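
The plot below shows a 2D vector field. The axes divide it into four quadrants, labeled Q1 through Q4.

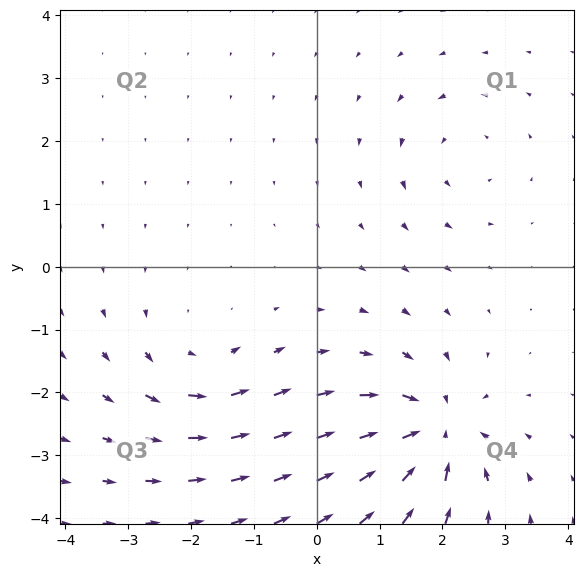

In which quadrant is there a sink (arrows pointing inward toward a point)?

The sink sits at approximately (1.9, -2.6), which lies in quadrant Q4. The divergence there is about -7, negative as expected for a sink.

Q4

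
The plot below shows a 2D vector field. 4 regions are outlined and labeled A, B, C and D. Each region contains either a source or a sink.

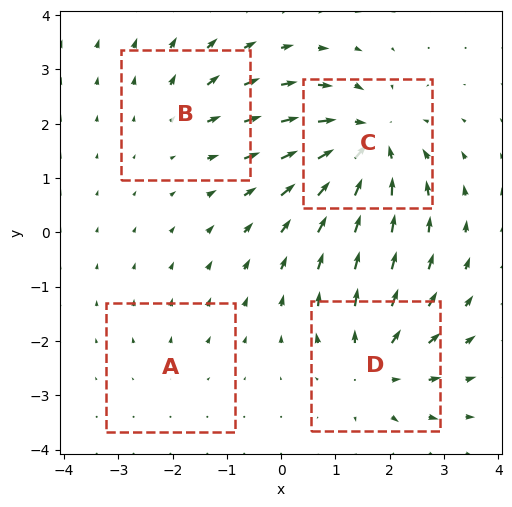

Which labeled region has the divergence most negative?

C

Divergence at each region's feature centre — A: about +2, B: about +3, C: about -7, D: about +5. Region C is most negative.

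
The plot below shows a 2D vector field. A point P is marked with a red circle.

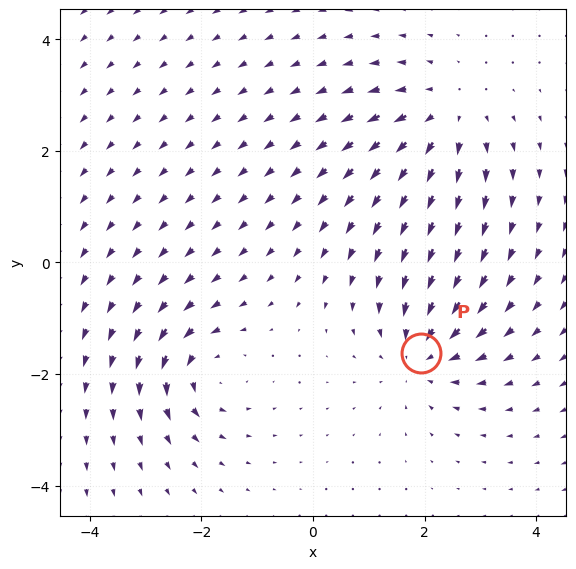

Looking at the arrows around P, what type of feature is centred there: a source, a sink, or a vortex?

sink

At P (1.9, -1.6) the arrows converge inward. Divergence about -3, curl ≈0 — negative divergence with near-zero curl is a sink.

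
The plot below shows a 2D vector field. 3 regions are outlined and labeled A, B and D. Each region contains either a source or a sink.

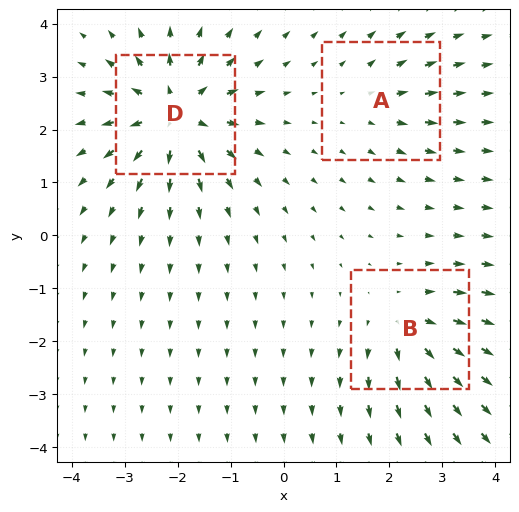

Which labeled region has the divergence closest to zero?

Divergence at each region's feature centre — A: about +2, B: about +4, D: about +6. Region A is closest to zero.

A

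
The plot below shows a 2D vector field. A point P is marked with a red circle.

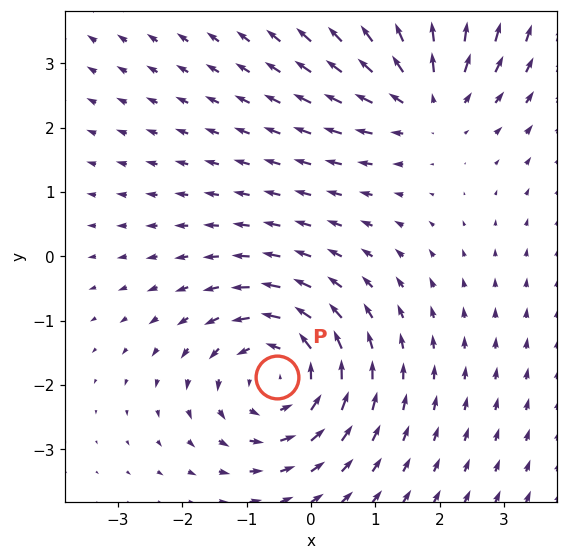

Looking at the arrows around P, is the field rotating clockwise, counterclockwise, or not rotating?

counterclockwise

Near P at (-0.5, -1.9) the arrows circulate counterclockwise. The curl (z-component) there is about +4; positive curl means counterclockwise rotation.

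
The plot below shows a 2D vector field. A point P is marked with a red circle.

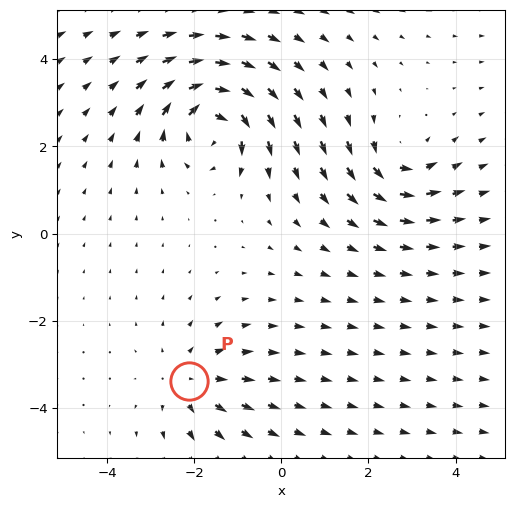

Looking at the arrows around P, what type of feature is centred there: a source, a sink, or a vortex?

source

At P (-2.1, -3.4) the arrows spread outward. Divergence about +3, curl ≈0 — positive divergence with near-zero curl is a source.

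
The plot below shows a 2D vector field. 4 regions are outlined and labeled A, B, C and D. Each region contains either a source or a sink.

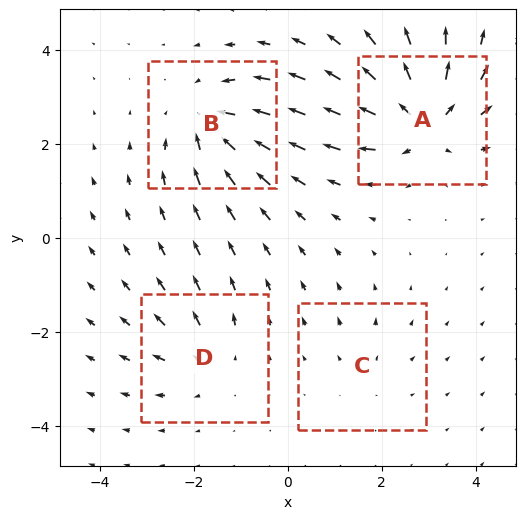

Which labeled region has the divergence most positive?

Divergence at each region's feature centre — A: about +8, B: about -6, C: about +2, D: about +4. Region A is most positive.

A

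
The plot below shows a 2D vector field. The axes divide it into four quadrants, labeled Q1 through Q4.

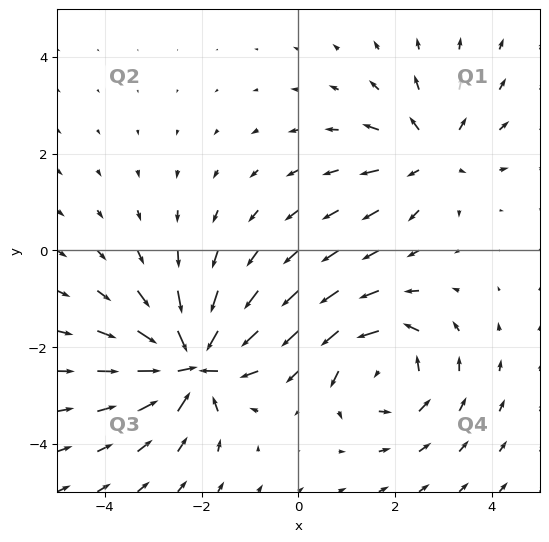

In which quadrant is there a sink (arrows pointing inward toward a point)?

Q3

The sink sits at approximately (-2.2, -2.3), which lies in quadrant Q3. The divergence there is about -7, negative as expected for a sink.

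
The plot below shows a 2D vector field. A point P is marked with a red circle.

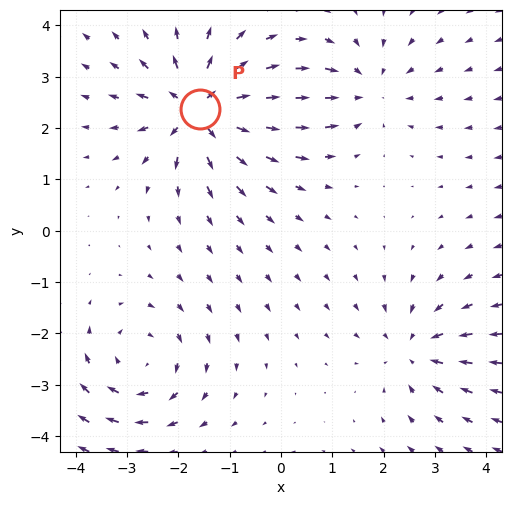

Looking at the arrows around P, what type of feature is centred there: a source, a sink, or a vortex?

At P (-1.6, 2.4) the arrows spread outward. Divergence about +6, curl ≈0 — positive divergence with near-zero curl is a source.

source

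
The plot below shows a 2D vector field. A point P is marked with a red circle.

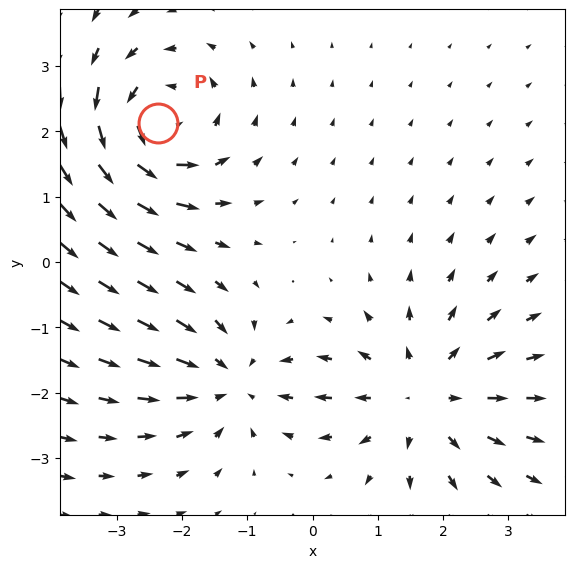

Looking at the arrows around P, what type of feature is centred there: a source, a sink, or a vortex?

At P (-2.4, 2.1) the arrows circulate counterclockwise. Divergence ≈0, curl about +4 — near-zero divergence with nonzero curl is a vortex.

vortex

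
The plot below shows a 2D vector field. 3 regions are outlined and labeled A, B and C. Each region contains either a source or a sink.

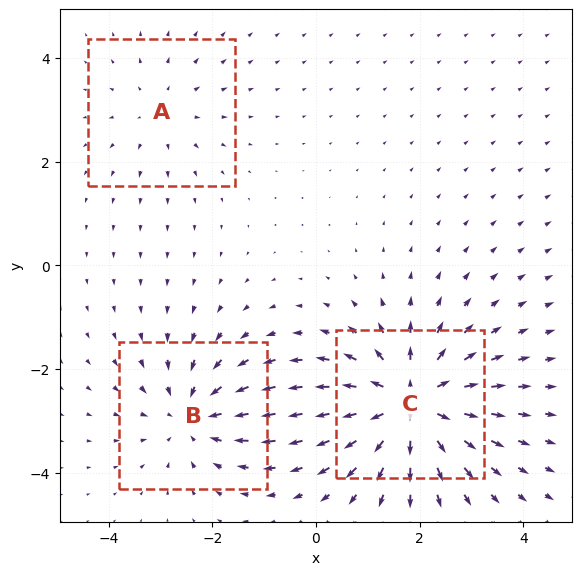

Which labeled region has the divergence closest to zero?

Divergence at each region's feature centre — A: about +2, B: about -3, C: about +5. Region A is closest to zero.

A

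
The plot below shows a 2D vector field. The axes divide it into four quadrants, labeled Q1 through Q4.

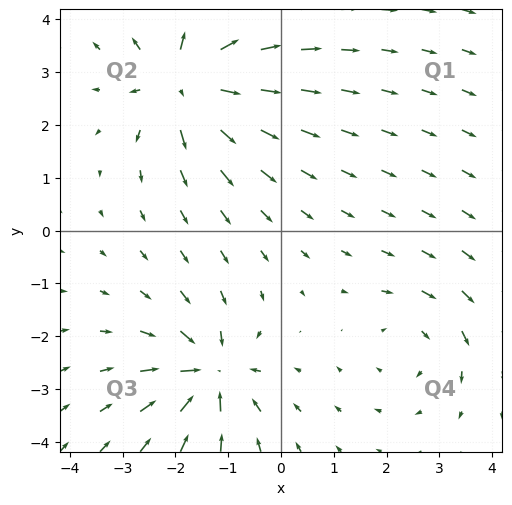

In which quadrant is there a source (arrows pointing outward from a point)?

Q2

The source sits at approximately (-1.8, 2.8), which lies in quadrant Q2. The divergence there is about +6, positive as expected for a source.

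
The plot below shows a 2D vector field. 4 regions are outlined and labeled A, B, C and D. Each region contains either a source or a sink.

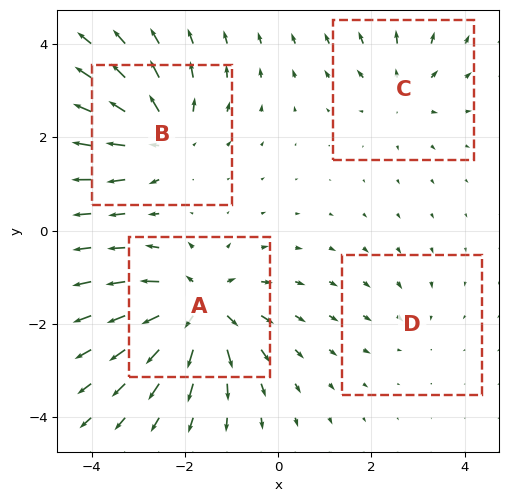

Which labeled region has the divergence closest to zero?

D

Divergence at each region's feature centre — A: about +7, B: about +6, C: about +4, D: about -2. Region D is closest to zero.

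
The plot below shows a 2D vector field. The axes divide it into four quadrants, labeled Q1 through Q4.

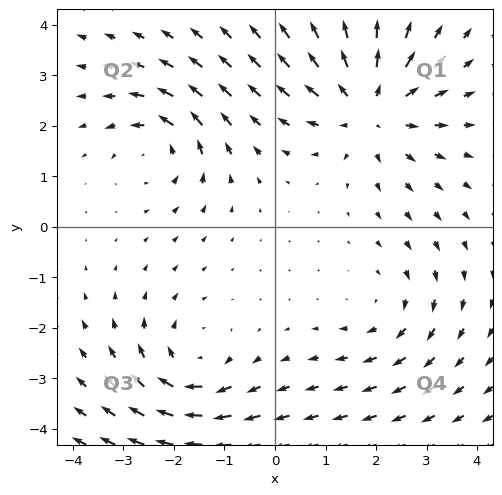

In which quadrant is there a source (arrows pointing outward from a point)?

The source sits at approximately (1.9, 2.4), which lies in quadrant Q1. The divergence there is about +4, positive as expected for a source.

Q1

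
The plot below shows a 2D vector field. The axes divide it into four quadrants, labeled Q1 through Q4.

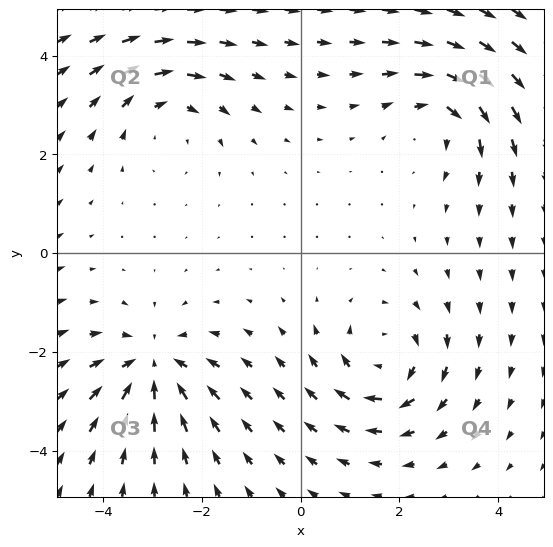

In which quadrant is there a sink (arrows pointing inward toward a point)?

Q3

The sink sits at approximately (-3.0, -2.3), which lies in quadrant Q3. The divergence there is about -3, negative as expected for a sink.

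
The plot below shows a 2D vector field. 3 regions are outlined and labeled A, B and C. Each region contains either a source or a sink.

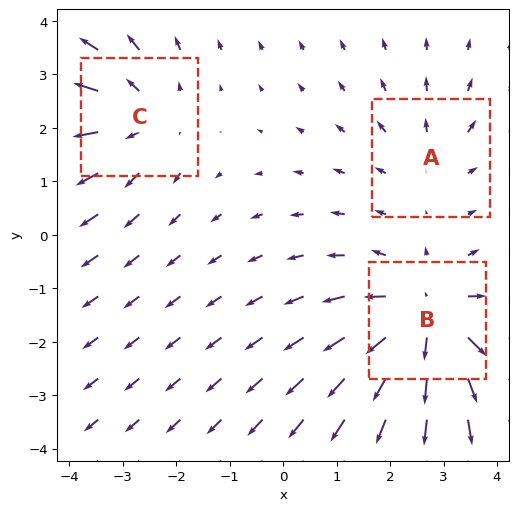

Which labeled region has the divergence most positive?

Divergence at each region's feature centre — A: about +2, B: about +4, C: about +3. Region B is most positive.

B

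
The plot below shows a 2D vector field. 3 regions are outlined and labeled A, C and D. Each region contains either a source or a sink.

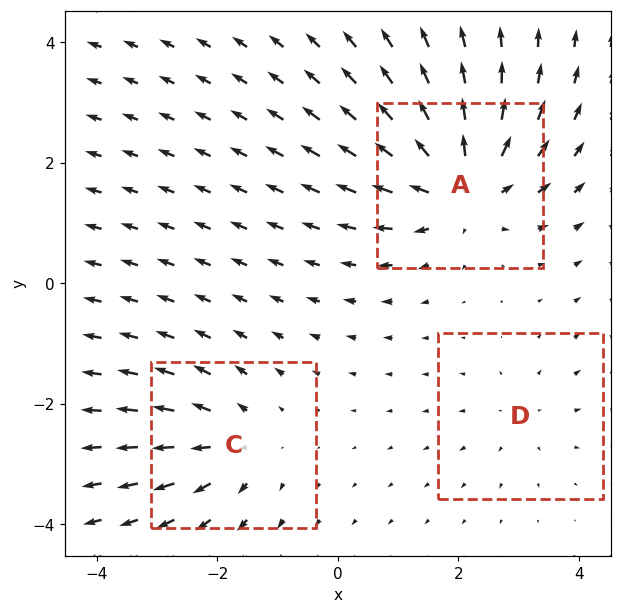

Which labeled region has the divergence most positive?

Divergence at each region's feature centre — A: about +5, C: about +3, D: about +2. Region A is most positive.

A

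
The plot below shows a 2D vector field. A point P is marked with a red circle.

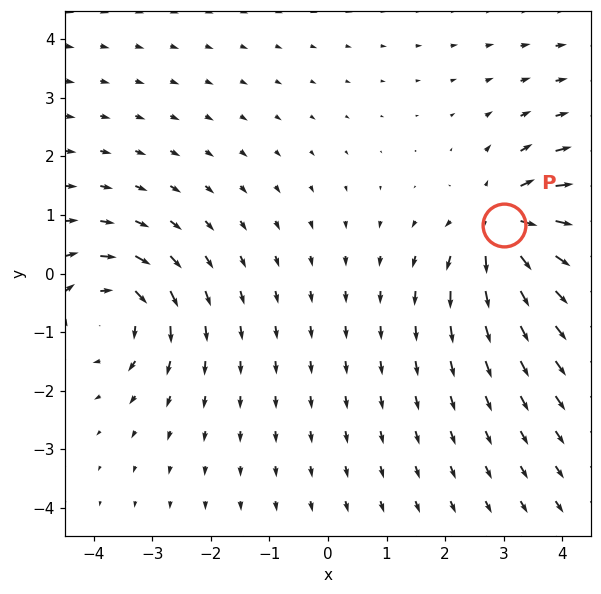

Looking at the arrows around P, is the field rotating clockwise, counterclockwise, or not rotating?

Near P at (3.0, 0.8) the arrows show no circulation. The curl there is ≈0.

not rotating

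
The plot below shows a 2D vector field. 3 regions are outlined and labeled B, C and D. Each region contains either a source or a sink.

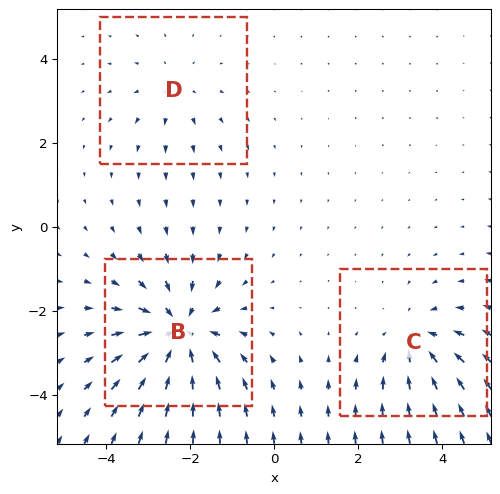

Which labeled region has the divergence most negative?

Divergence at each region's feature centre — B: about -5, C: about -3, D: about +2. Region B is most negative.

B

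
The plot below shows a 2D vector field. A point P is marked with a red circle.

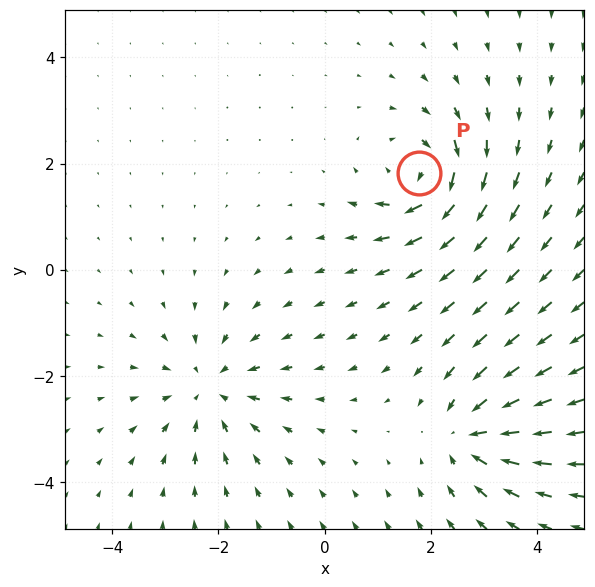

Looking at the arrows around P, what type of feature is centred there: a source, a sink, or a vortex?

vortex

At P (1.8, 1.8) the arrows circulate clockwise. Divergence ≈0, curl about -6 — near-zero divergence with nonzero curl is a vortex.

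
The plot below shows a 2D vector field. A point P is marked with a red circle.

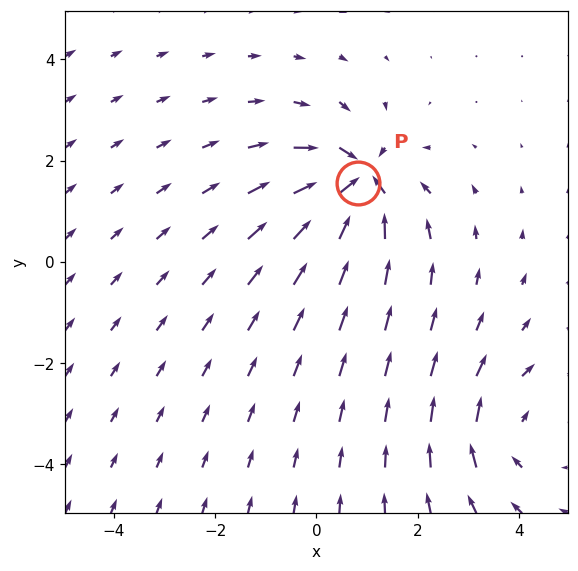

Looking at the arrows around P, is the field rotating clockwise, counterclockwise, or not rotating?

Near P at (0.8, 1.6) the arrows show no circulation. The curl there is ≈0.

not rotating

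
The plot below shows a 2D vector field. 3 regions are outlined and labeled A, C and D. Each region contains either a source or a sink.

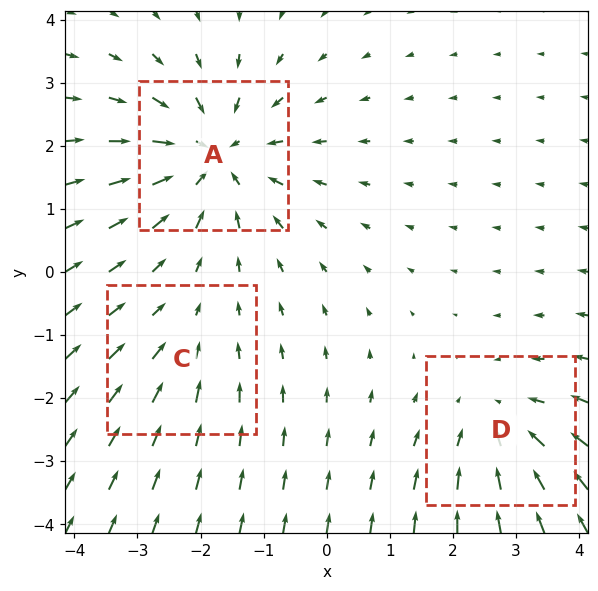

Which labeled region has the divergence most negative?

Divergence at each region's feature centre — A: about -4, C: about -2, D: about -3. Region A is most negative.

A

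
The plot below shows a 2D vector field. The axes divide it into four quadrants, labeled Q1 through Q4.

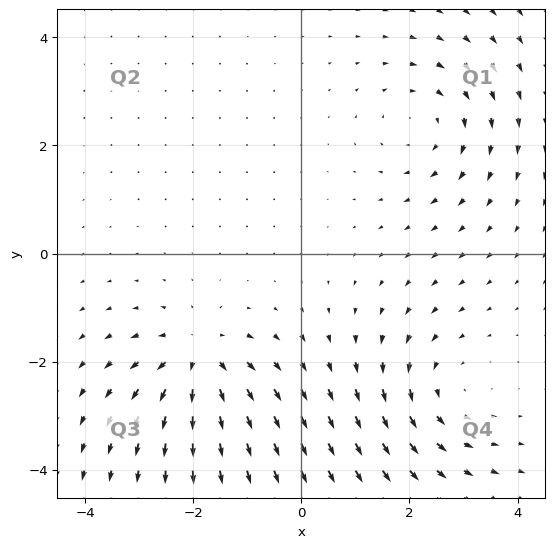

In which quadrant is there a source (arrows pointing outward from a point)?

The source sits at approximately (-1.9, -1.9), which lies in quadrant Q3. The divergence there is about +4, positive as expected for a source.

Q3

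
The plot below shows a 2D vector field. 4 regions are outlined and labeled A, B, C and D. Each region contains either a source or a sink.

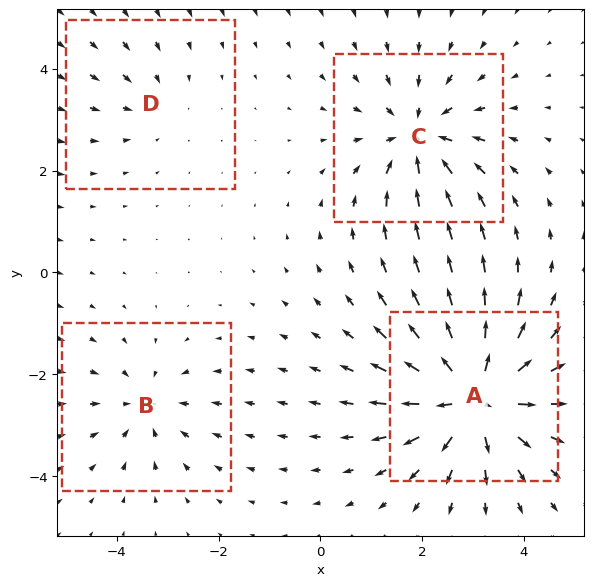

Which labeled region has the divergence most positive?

Divergence at each region's feature centre — A: about +7, B: about -3, C: about -5, D: about -2. Region A is most positive.

A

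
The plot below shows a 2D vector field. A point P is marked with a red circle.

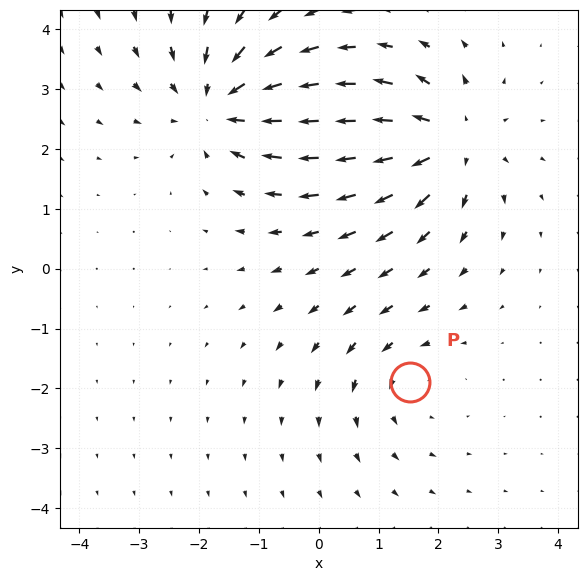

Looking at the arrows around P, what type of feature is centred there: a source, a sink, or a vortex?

vortex

At P (1.5, -1.9) the arrows circulate counterclockwise. Divergence ≈0, curl about +2 — near-zero divergence with nonzero curl is a vortex.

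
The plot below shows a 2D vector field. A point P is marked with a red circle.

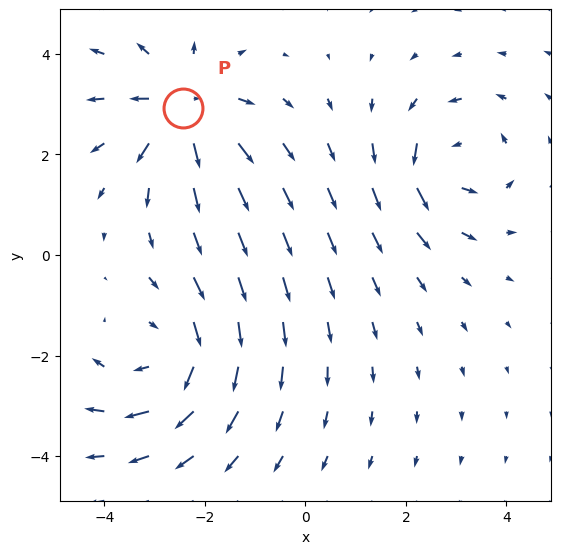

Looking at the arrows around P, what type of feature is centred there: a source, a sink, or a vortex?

At P (-2.4, 2.9) the arrows spread outward. Divergence about +5, curl ≈0 — positive divergence with near-zero curl is a source.

source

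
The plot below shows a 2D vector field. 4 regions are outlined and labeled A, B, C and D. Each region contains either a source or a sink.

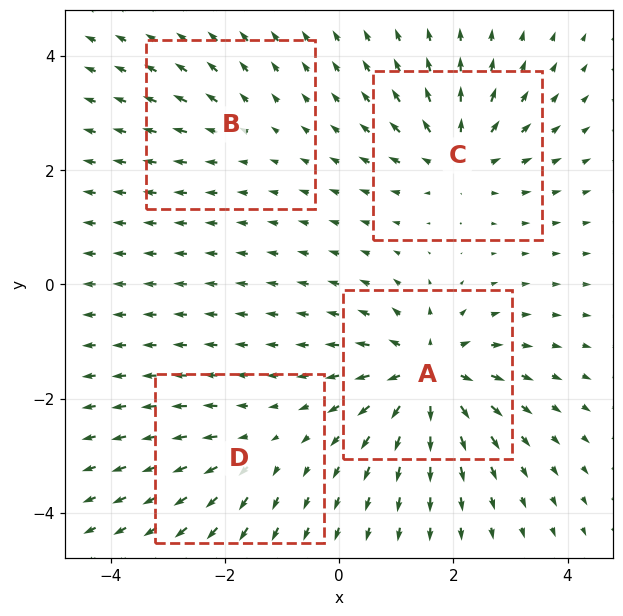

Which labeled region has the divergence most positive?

A

Divergence at each region's feature centre — A: about +8, B: about +2, C: about +6, D: about +4. Region A is most positive.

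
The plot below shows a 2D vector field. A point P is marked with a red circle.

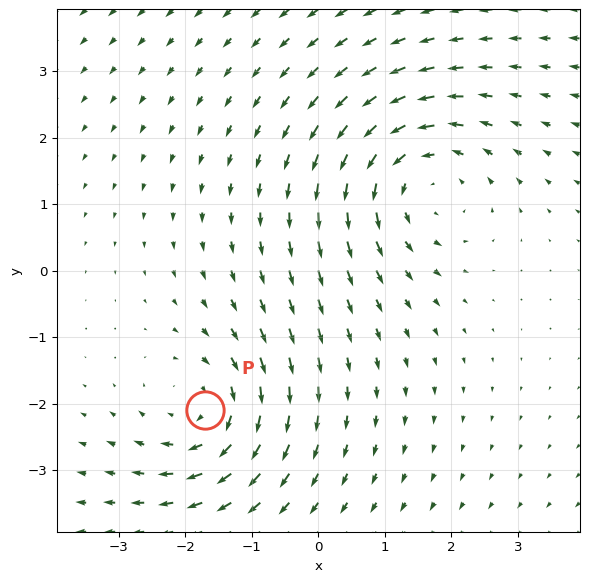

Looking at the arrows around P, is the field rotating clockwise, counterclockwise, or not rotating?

Near P at (-1.7, -2.1) the arrows circulate clockwise. The curl (z-component) there is about -4; negative curl means clockwise rotation.

clockwise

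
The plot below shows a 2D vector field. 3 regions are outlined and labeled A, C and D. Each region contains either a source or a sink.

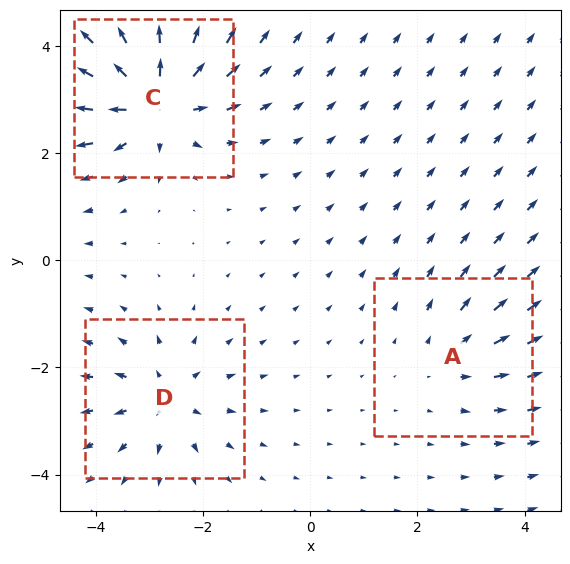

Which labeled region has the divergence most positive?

Divergence at each region's feature centre — A: about +2, C: about +6, D: about +4. Region C is most positive.

C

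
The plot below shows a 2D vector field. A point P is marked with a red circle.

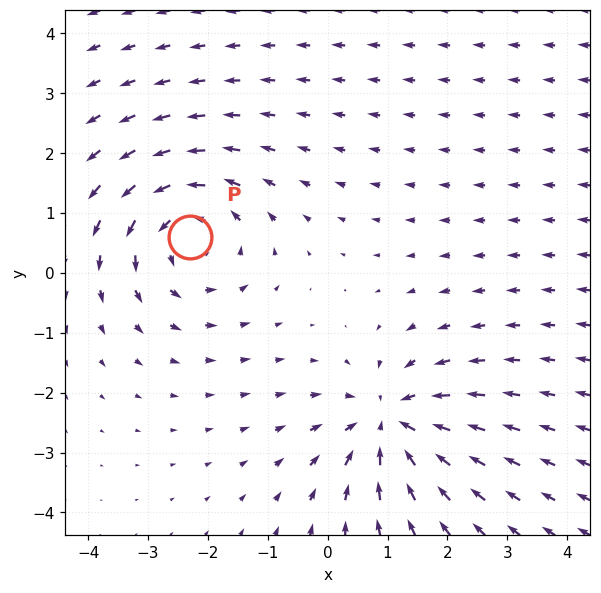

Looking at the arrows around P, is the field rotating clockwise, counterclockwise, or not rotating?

counterclockwise

Near P at (-2.3, 0.6) the arrows circulate counterclockwise. The curl (z-component) there is about +4; positive curl means counterclockwise rotation.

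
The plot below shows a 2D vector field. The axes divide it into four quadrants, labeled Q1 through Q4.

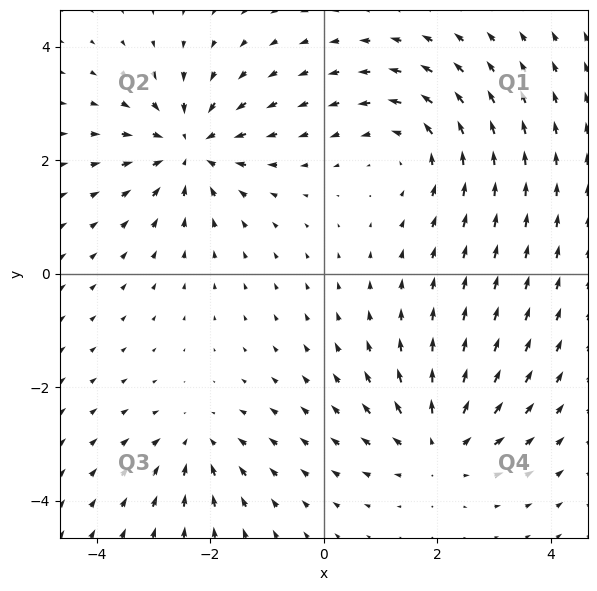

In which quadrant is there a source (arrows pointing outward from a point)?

Q4

The source sits at approximately (2.0, -3.0), which lies in quadrant Q4. The divergence there is about +4, positive as expected for a source.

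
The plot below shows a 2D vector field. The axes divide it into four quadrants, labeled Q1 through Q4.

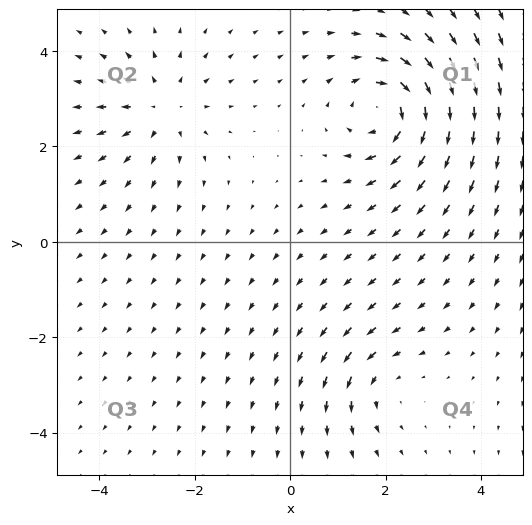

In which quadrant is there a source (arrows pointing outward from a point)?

Q2

The source sits at approximately (-2.7, 2.8), which lies in quadrant Q2. The divergence there is about +4, positive as expected for a source.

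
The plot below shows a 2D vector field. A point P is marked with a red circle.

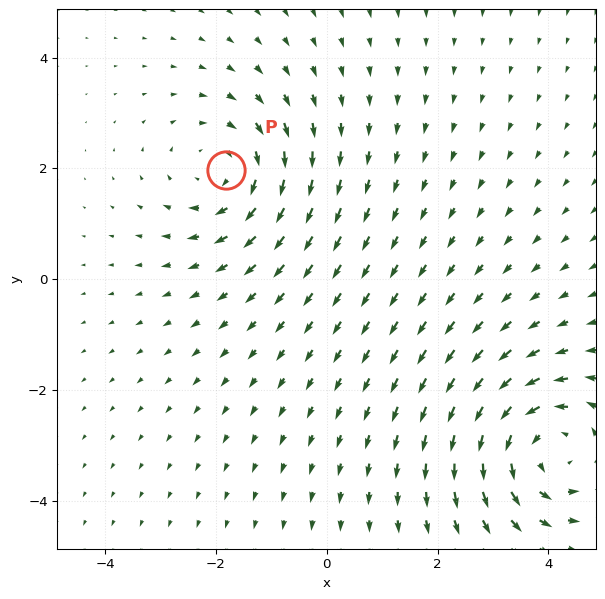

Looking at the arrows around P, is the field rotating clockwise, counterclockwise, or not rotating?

Near P at (-1.8, 2.0) the arrows circulate clockwise. The curl (z-component) there is about -3; negative curl means clockwise rotation.

clockwise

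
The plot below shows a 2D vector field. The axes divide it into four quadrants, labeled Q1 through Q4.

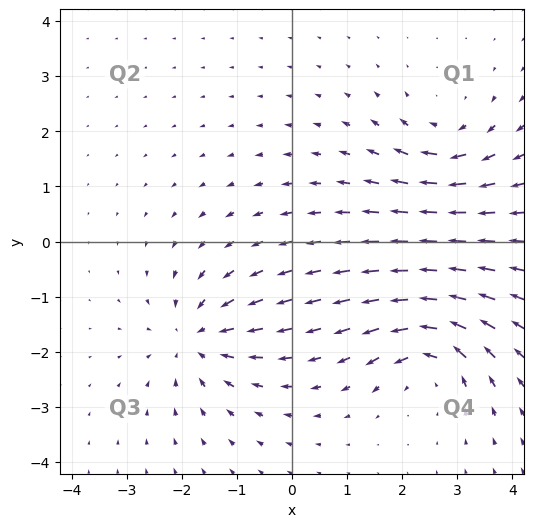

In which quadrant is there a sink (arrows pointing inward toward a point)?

Q3

The sink sits at approximately (-1.7, -1.8), which lies in quadrant Q3. The divergence there is about -5, negative as expected for a sink.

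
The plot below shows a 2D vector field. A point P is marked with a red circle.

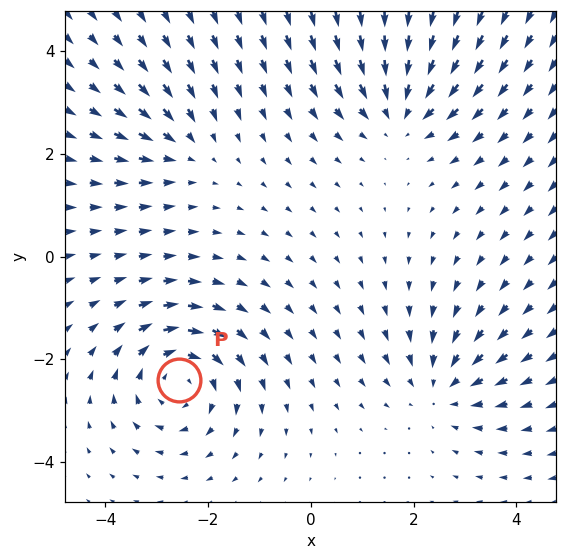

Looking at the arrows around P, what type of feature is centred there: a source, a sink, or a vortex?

vortex

At P (-2.6, -2.4) the arrows circulate clockwise. Divergence ≈0, curl about -5 — near-zero divergence with nonzero curl is a vortex.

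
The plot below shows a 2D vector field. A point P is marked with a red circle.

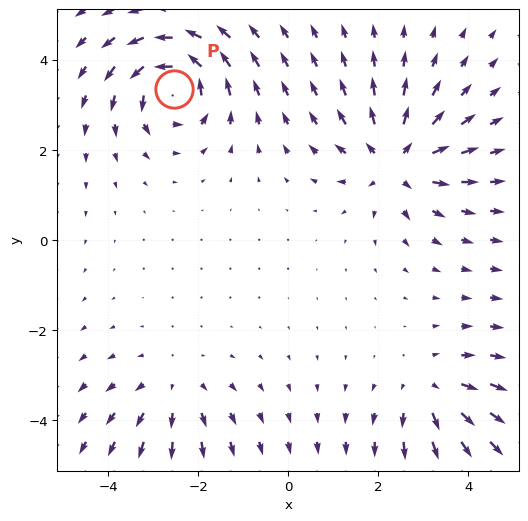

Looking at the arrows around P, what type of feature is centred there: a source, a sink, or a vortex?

vortex

At P (-2.5, 3.4) the arrows circulate counterclockwise. Divergence ≈0, curl about +7 — near-zero divergence with nonzero curl is a vortex.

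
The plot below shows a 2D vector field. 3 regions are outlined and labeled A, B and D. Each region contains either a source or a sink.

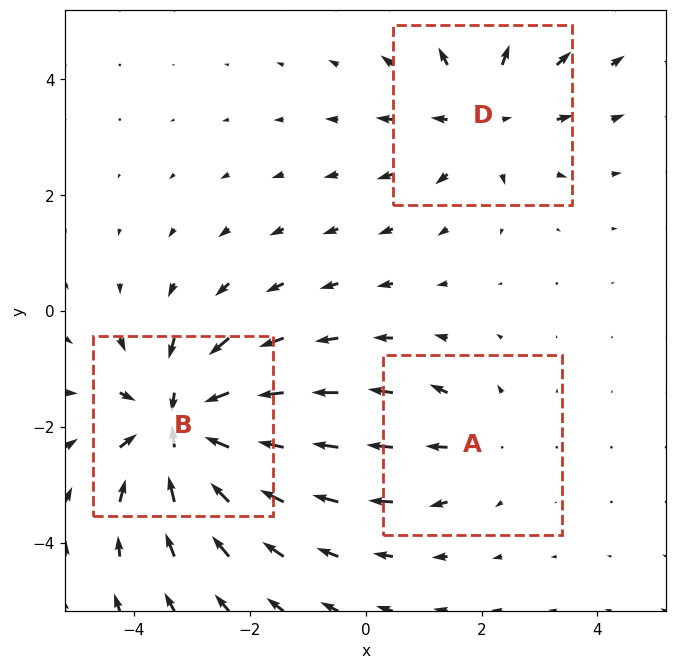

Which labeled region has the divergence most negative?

B

Divergence at each region's feature centre — A: about +2, B: about -5, D: about +3. Region B is most negative.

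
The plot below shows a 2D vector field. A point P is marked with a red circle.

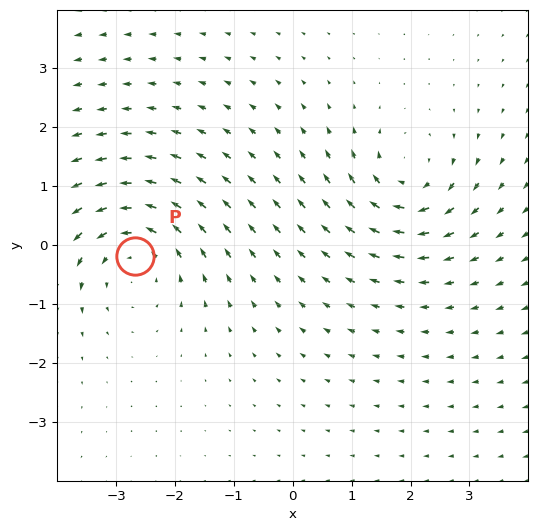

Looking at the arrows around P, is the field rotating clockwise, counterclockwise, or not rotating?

counterclockwise

Near P at (-2.7, -0.2) the arrows circulate counterclockwise. The curl (z-component) there is about +4; positive curl means counterclockwise rotation.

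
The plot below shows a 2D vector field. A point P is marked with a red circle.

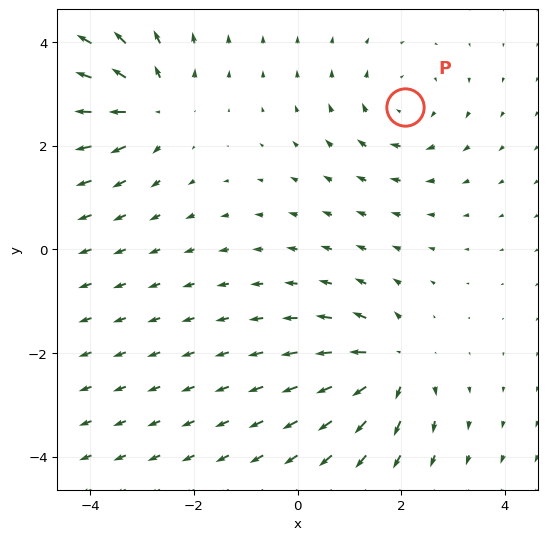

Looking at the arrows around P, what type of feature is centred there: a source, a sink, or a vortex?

At P (2.1, 2.7) the arrows circulate clockwise. Divergence ≈0, curl about -3 — near-zero divergence with nonzero curl is a vortex.

vortex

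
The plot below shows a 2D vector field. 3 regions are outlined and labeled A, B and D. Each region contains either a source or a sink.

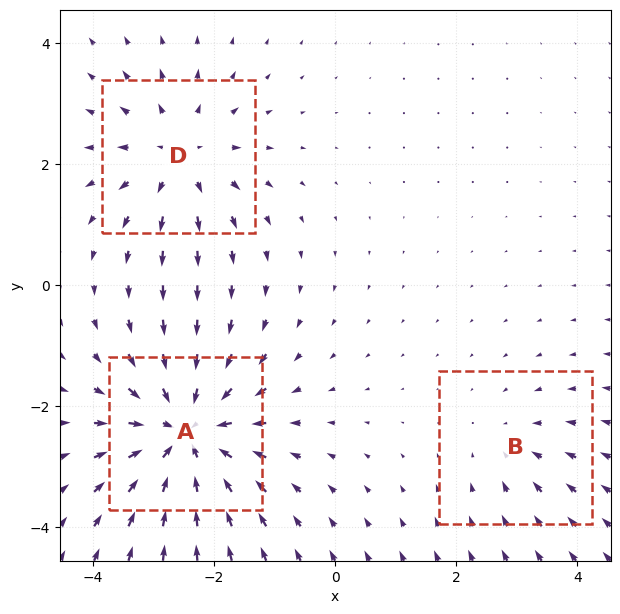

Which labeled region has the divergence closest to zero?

B

Divergence at each region's feature centre — A: about -5, B: about -2, D: about +4. Region B is closest to zero.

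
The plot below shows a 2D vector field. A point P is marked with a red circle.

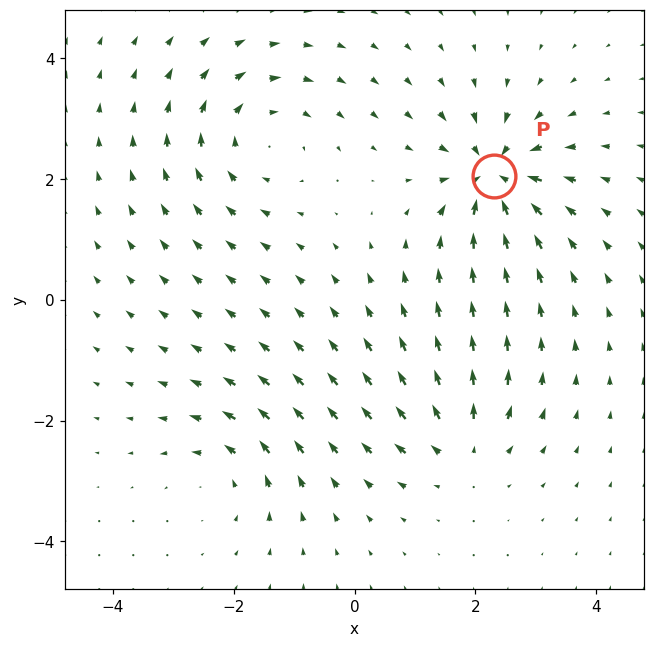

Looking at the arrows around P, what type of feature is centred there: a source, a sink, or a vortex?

sink

At P (2.3, 2.1) the arrows converge inward. Divergence about -7, curl ≈0 — negative divergence with near-zero curl is a sink.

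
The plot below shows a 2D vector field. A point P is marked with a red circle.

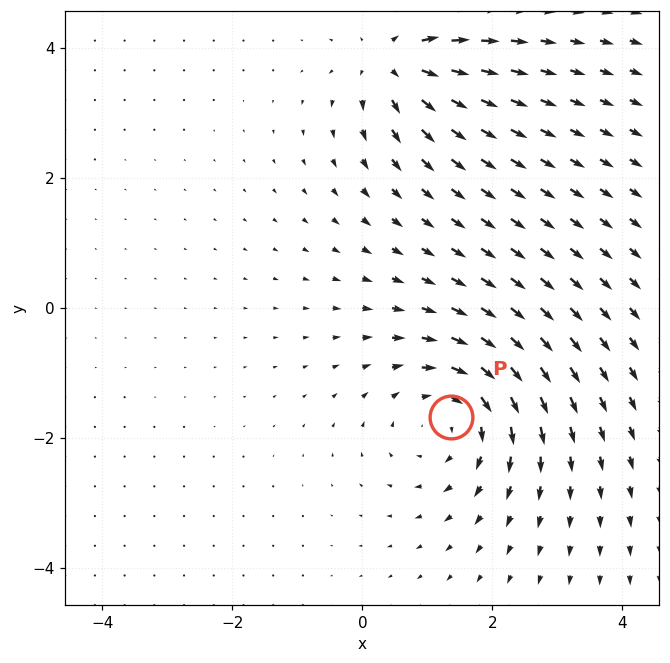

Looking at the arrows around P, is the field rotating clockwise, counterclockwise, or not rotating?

clockwise

Near P at (1.4, -1.7) the arrows circulate clockwise. The curl (z-component) there is about -3; negative curl means clockwise rotation.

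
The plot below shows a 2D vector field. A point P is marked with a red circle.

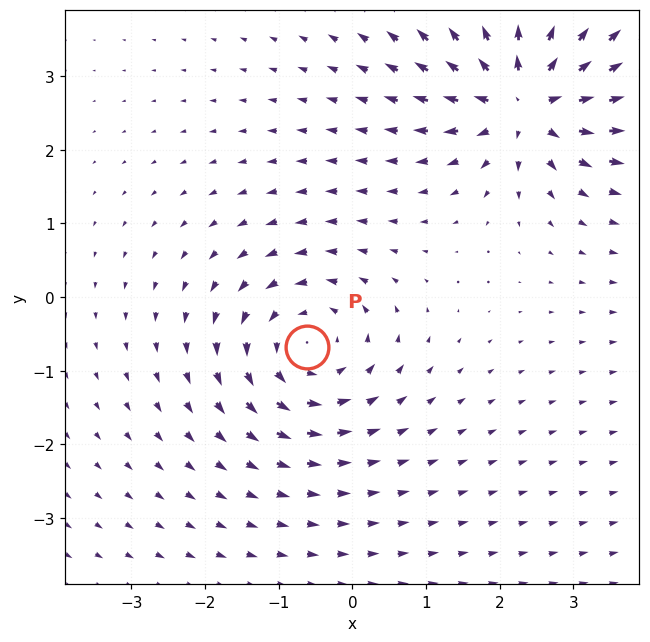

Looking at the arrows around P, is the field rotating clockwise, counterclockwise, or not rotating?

Near P at (-0.6, -0.7) the arrows circulate counterclockwise. The curl (z-component) there is about +4; positive curl means counterclockwise rotation.

counterclockwise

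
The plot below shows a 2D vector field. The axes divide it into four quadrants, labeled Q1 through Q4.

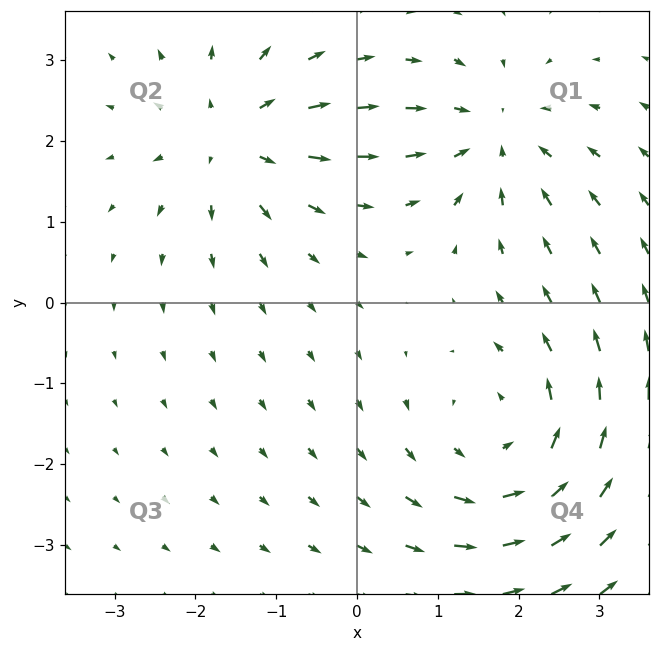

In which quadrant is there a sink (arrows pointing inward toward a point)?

The sink sits at approximately (1.7, 2.1), which lies in quadrant Q1. The divergence there is about -3, negative as expected for a sink.

Q1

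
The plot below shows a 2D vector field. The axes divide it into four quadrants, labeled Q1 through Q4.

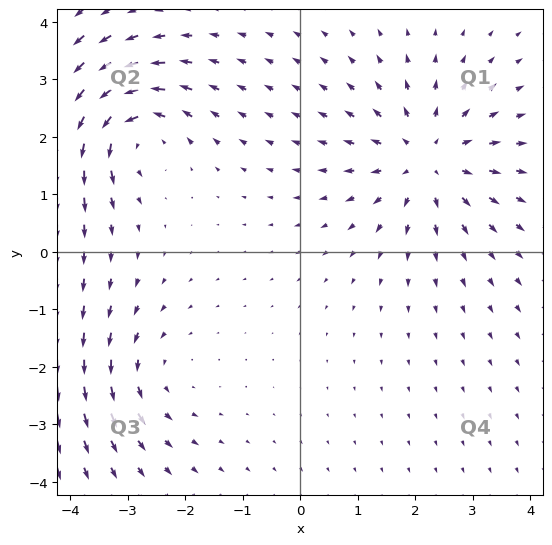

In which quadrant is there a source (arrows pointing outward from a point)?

Q1

The source sits at approximately (2.2, 1.6), which lies in quadrant Q1. The divergence there is about +4, positive as expected for a source.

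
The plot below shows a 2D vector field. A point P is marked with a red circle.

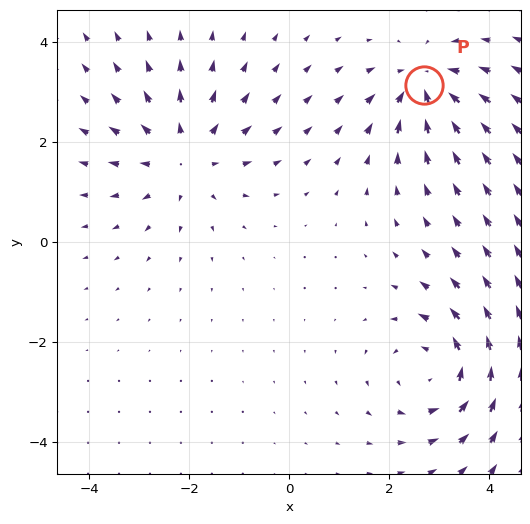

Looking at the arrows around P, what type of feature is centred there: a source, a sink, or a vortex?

sink

At P (2.7, 3.1) the arrows converge inward. Divergence about -4, curl ≈0 — negative divergence with near-zero curl is a sink.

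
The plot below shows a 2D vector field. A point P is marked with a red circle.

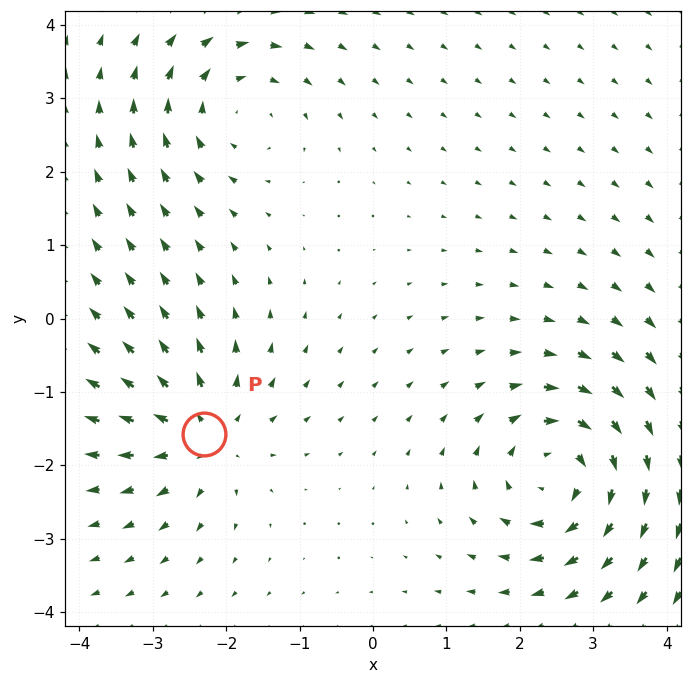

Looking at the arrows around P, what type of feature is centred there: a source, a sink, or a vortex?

source

At P (-2.3, -1.6) the arrows spread outward. Divergence about +4, curl ≈0 — positive divergence with near-zero curl is a source.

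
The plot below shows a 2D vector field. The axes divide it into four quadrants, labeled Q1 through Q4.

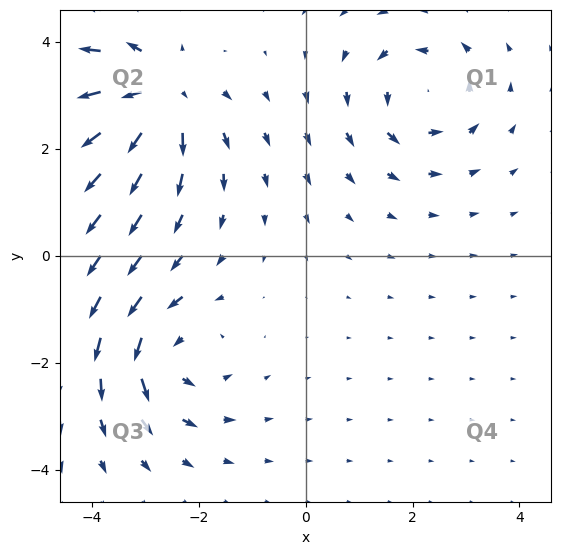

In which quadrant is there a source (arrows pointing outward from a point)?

The source sits at approximately (-2.7, 3.0), which lies in quadrant Q2. The divergence there is about +5, positive as expected for a source.

Q2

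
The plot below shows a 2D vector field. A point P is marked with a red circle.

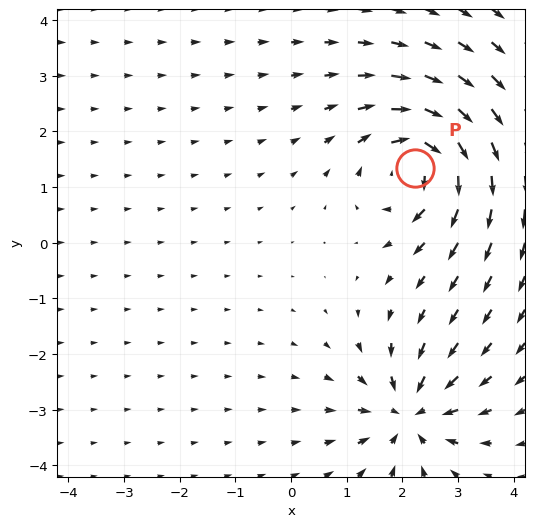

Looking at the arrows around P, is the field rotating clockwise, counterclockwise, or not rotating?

clockwise

Near P at (2.2, 1.3) the arrows circulate clockwise. The curl (z-component) there is about -5; negative curl means clockwise rotation.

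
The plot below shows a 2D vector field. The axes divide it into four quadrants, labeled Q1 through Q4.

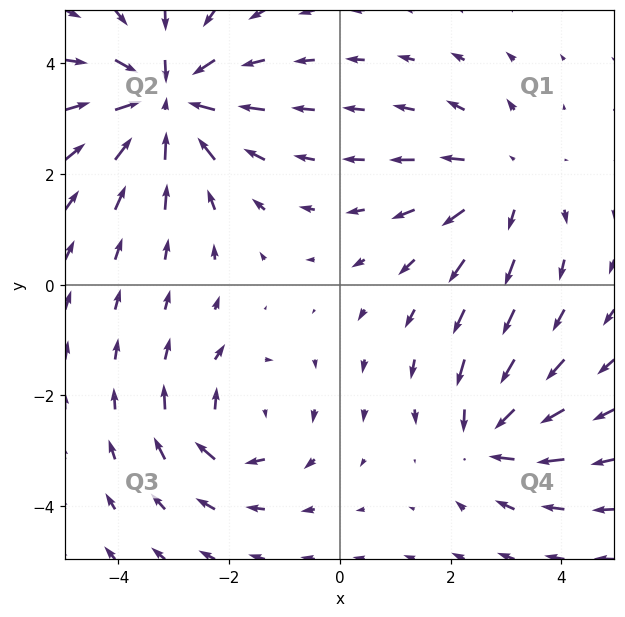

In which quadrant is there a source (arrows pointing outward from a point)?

The source sits at approximately (3.0, 1.9), which lies in quadrant Q1. The divergence there is about +3, positive as expected for a source.

Q1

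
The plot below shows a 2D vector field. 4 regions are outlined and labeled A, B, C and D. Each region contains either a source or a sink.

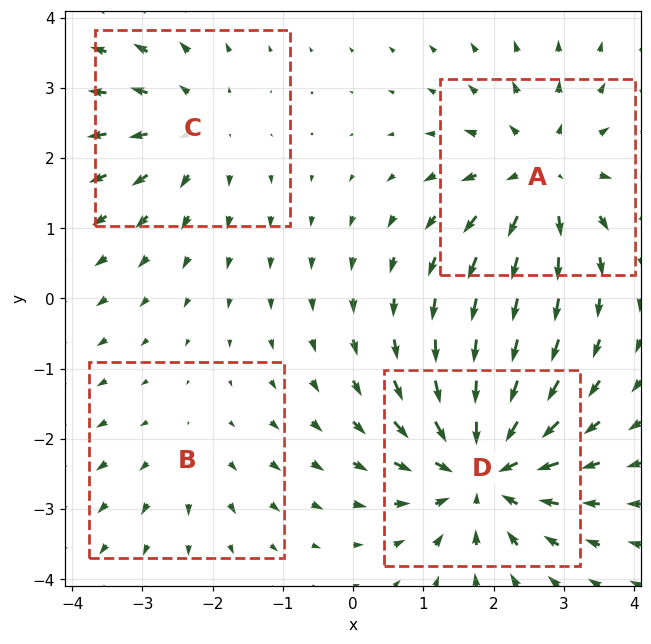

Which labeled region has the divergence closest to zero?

B

Divergence at each region's feature centre — A: about +5, B: about +2, C: about +3, D: about -6. Region B is closest to zero.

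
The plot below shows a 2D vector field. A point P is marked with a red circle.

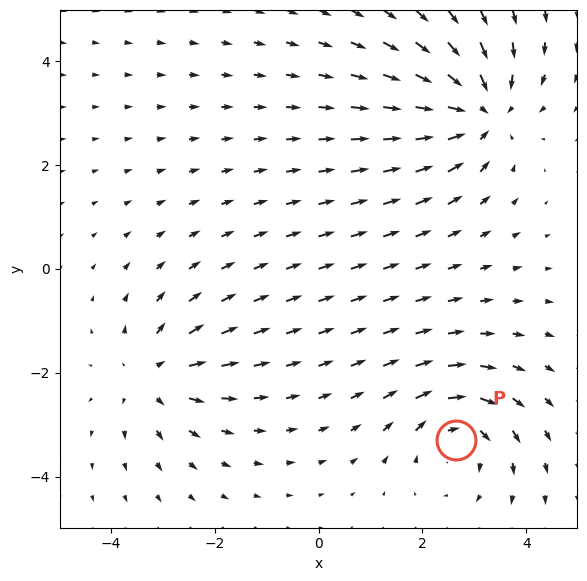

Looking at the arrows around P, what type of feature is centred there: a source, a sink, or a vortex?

vortex

At P (2.6, -3.3) the arrows circulate clockwise. Divergence ≈0, curl about -4 — near-zero divergence with nonzero curl is a vortex.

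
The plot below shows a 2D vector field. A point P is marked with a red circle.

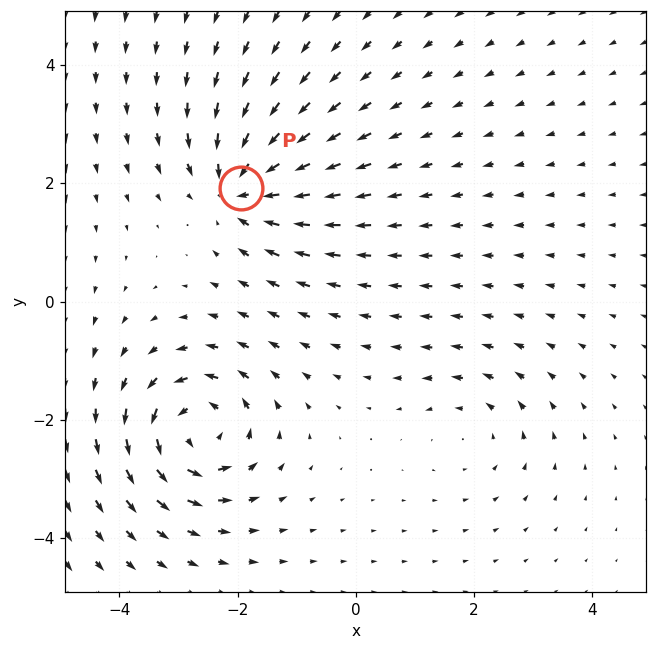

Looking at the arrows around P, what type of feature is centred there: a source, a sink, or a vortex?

At P (-2.0, 1.9) the arrows converge inward. Divergence about -6, curl ≈0 — negative divergence with near-zero curl is a sink.

sink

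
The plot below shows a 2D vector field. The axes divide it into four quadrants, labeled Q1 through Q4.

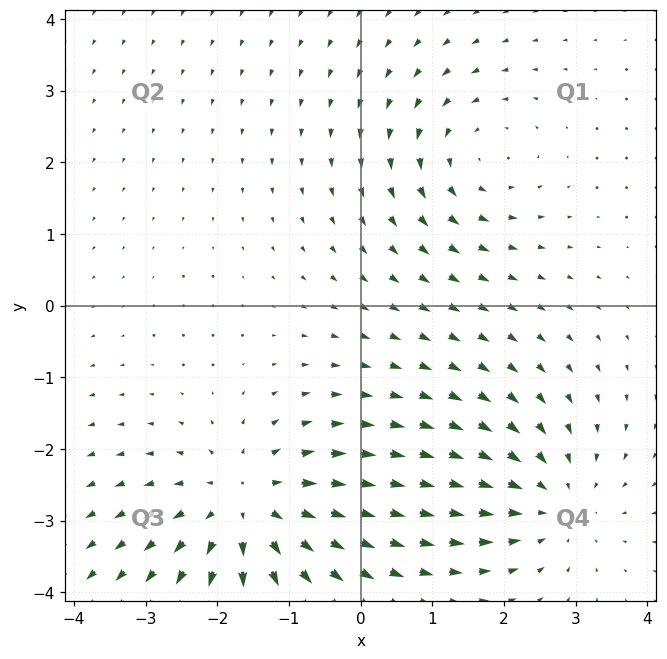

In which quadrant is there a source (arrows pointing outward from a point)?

The source sits at approximately (-1.6, -2.8), which lies in quadrant Q3. The divergence there is about +4, positive as expected for a source.

Q3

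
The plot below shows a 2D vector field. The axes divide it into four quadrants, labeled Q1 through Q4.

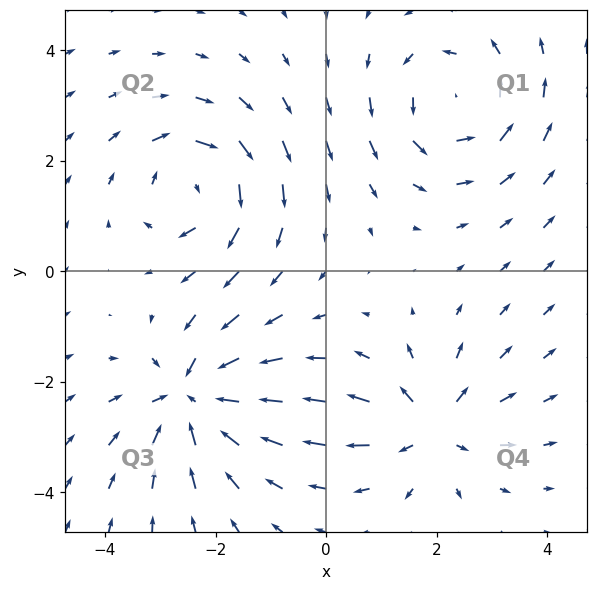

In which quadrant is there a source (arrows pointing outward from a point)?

Q4

The source sits at approximately (1.9, -2.8), which lies in quadrant Q4. The divergence there is about +4, positive as expected for a source.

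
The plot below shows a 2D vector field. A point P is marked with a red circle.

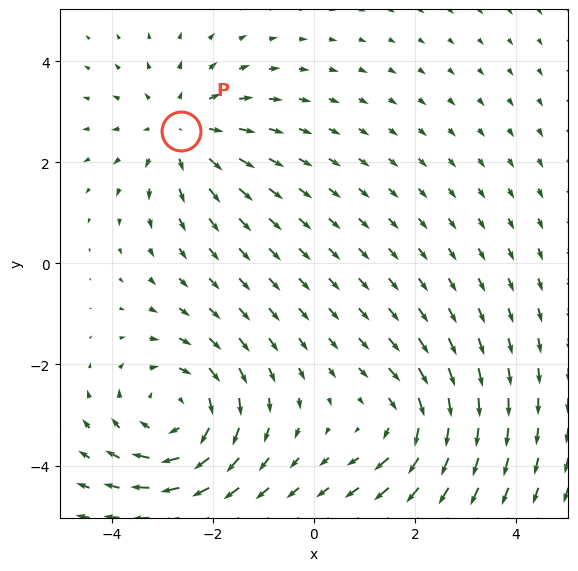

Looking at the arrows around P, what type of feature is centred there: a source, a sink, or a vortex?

At P (-2.6, 2.6) the arrows spread outward. Divergence about +3, curl ≈0 — positive divergence with near-zero curl is a source.

source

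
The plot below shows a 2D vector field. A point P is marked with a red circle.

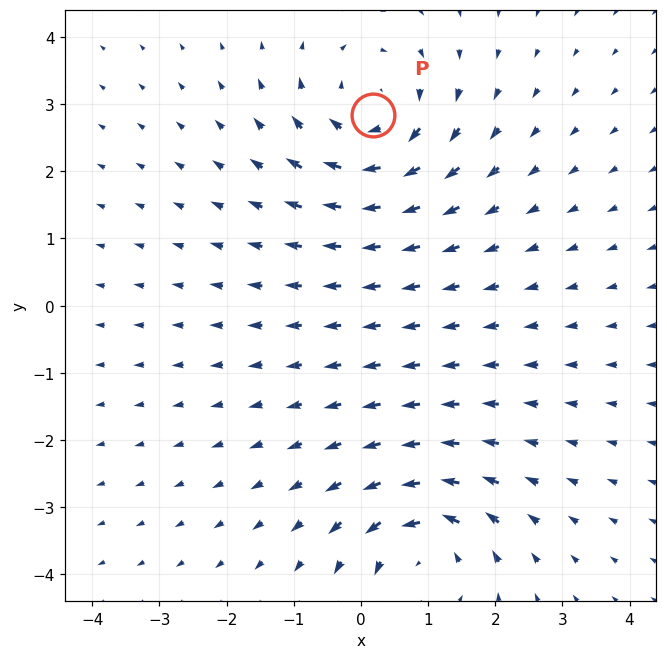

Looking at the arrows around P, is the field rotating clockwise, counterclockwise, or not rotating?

clockwise

Near P at (0.2, 2.8) the arrows circulate clockwise. The curl (z-component) there is about -4; negative curl means clockwise rotation.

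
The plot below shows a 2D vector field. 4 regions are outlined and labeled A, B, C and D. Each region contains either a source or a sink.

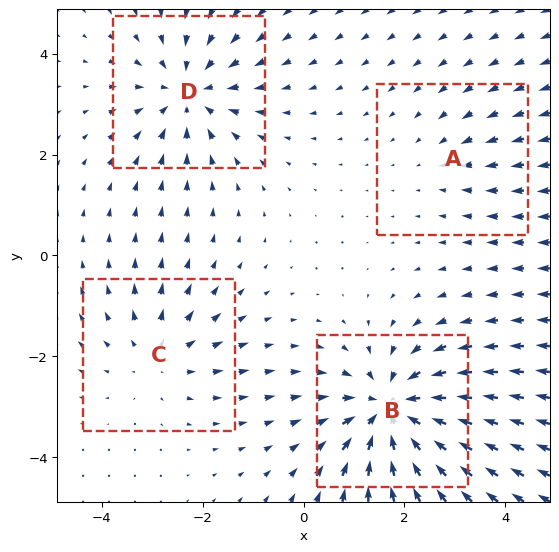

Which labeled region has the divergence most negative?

Divergence at each region's feature centre — A: about -2, B: about -7, C: about +3, D: about -5. Region B is most negative.

B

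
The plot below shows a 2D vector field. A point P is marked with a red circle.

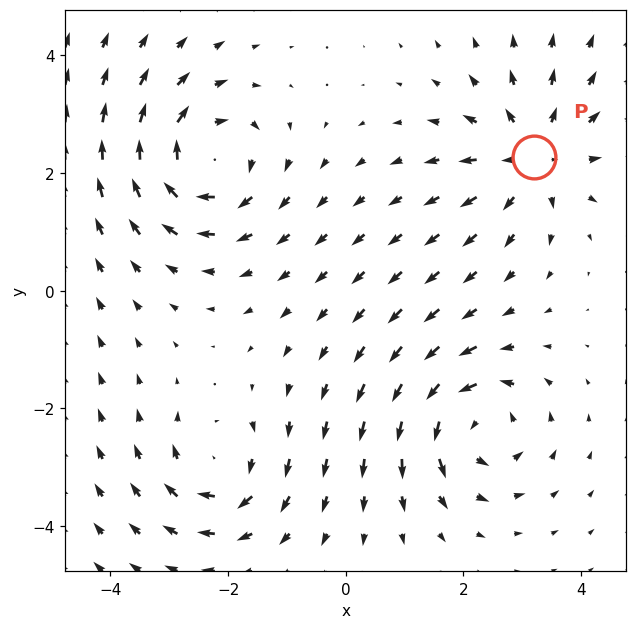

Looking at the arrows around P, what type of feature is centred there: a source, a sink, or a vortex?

source

At P (3.2, 2.3) the arrows spread outward. Divergence about +5, curl ≈0 — positive divergence with near-zero curl is a source.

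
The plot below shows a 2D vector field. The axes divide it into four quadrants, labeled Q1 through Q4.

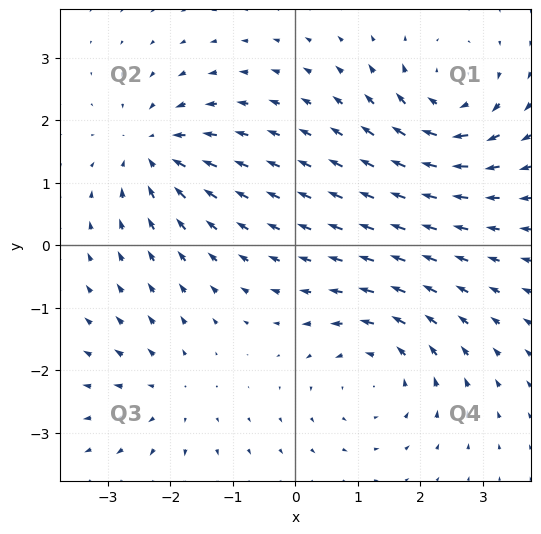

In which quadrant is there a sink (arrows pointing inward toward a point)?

Q2

The sink sits at approximately (-2.3, 1.5), which lies in quadrant Q2. The divergence there is about -5, negative as expected for a sink.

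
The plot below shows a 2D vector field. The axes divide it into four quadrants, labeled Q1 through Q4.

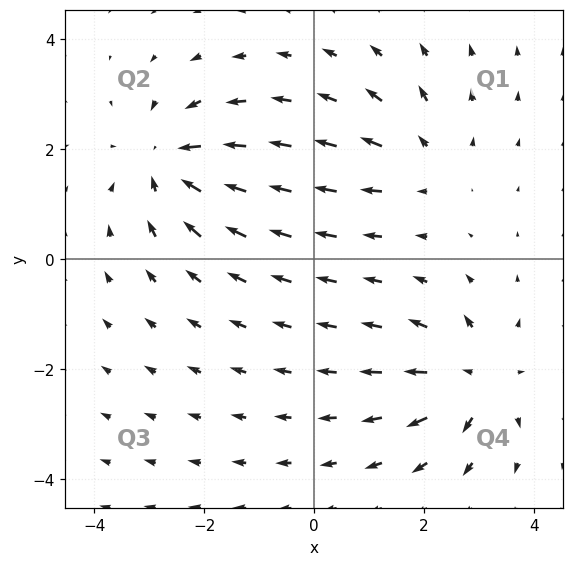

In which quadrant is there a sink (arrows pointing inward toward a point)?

Q2

The sink sits at approximately (-2.6, 1.8), which lies in quadrant Q2. The divergence there is about -4, negative as expected for a sink.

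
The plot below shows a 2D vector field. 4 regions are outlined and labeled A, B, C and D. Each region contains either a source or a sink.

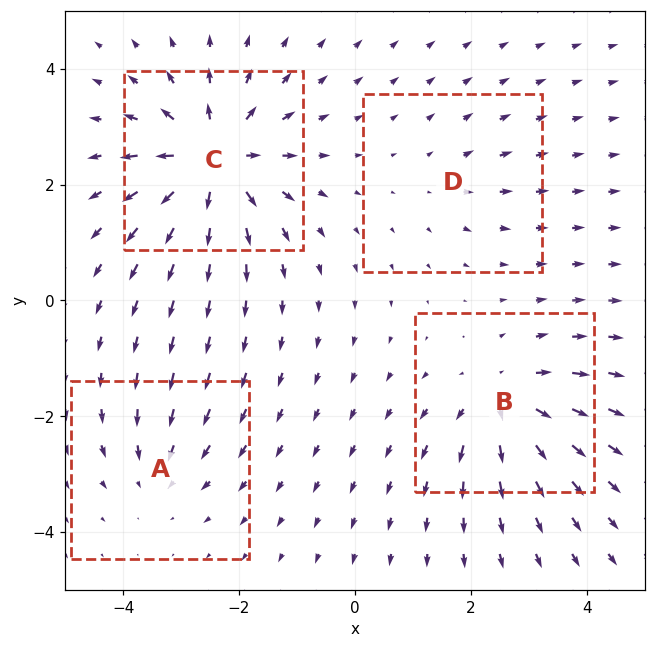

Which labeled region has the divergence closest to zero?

Divergence at each region's feature centre — A: about -4, B: about +6, C: about +8, D: about +2. Region D is closest to zero.

D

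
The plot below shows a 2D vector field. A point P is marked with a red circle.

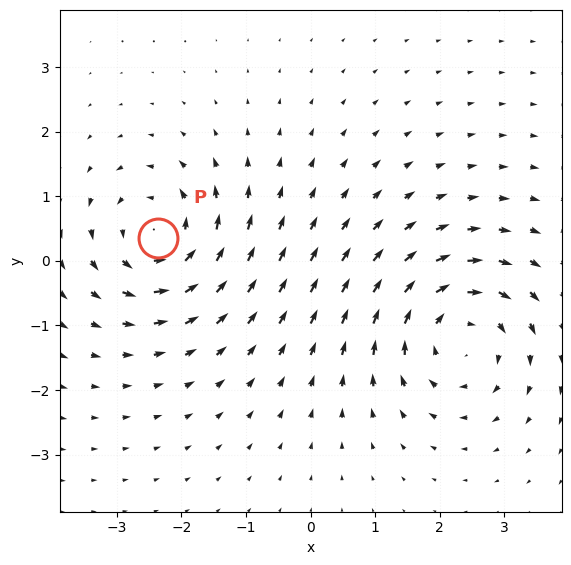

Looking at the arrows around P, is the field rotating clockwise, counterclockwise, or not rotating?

Near P at (-2.4, 0.4) the arrows circulate counterclockwise. The curl (z-component) there is about +4; positive curl means counterclockwise rotation.

counterclockwise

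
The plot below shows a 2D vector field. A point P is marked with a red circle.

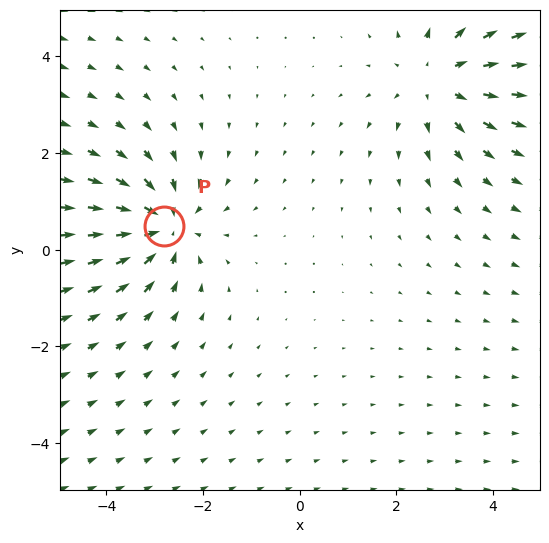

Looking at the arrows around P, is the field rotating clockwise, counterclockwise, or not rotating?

not rotating

Near P at (-2.8, 0.5) the arrows show no circulation. The curl there is ≈0.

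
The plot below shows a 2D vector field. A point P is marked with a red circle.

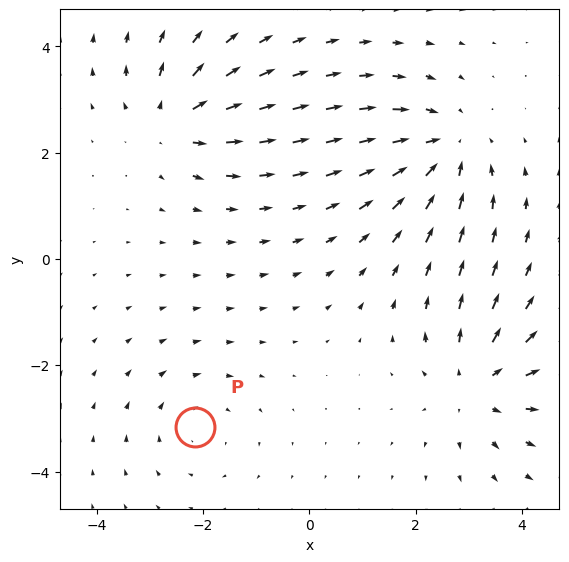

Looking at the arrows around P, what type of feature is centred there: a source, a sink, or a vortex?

At P (-2.1, -3.2) the arrows circulate clockwise. Divergence ≈0, curl about -3 — near-zero divergence with nonzero curl is a vortex.

vortex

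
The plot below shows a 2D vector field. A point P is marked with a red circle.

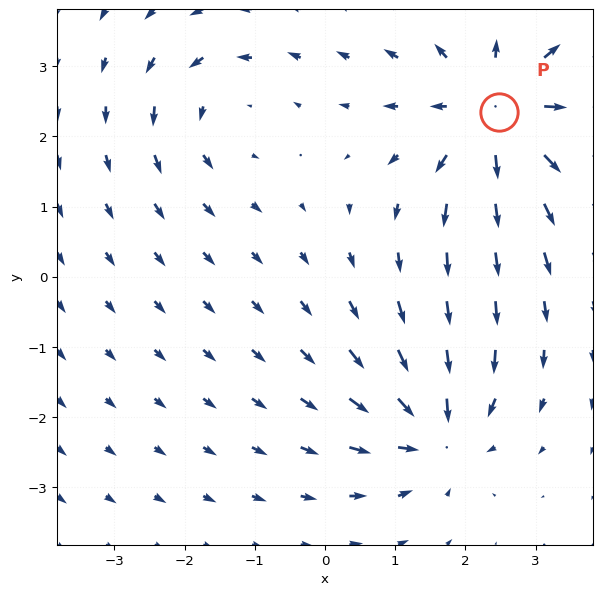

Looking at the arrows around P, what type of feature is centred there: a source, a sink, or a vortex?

source

At P (2.5, 2.3) the arrows spread outward. Divergence about +5, curl ≈0 — positive divergence with near-zero curl is a source.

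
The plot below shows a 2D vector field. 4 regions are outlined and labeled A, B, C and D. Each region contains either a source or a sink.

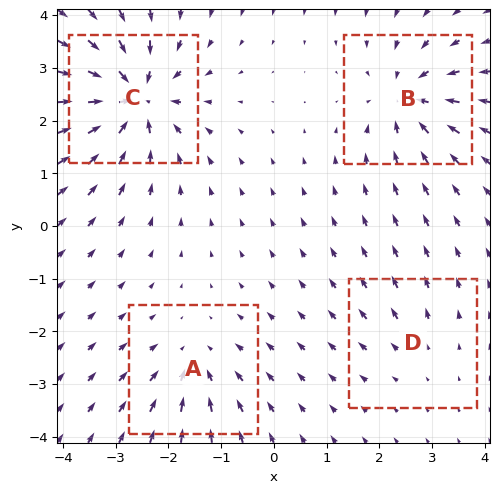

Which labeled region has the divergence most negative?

Divergence at each region's feature centre — A: about -4, B: about -6, C: about -9, D: about +2. Region C is most negative.

C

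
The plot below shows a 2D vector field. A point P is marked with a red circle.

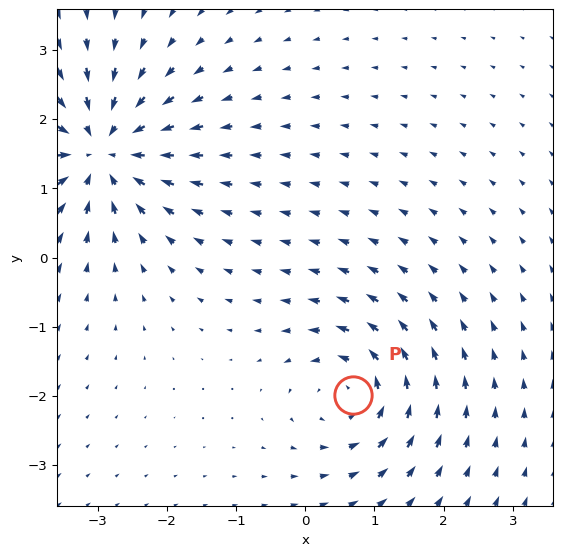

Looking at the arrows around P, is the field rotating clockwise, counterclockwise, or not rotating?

counterclockwise

Near P at (0.7, -2.0) the arrows circulate counterclockwise. The curl (z-component) there is about +4; positive curl means counterclockwise rotation.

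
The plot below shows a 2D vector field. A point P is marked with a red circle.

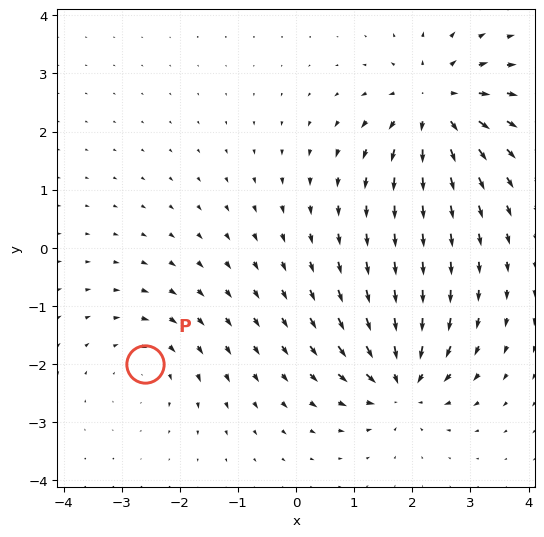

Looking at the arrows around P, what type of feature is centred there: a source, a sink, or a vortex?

vortex

At P (-2.6, -2.0) the arrows circulate clockwise. Divergence ≈0, curl about -3 — near-zero divergence with nonzero curl is a vortex.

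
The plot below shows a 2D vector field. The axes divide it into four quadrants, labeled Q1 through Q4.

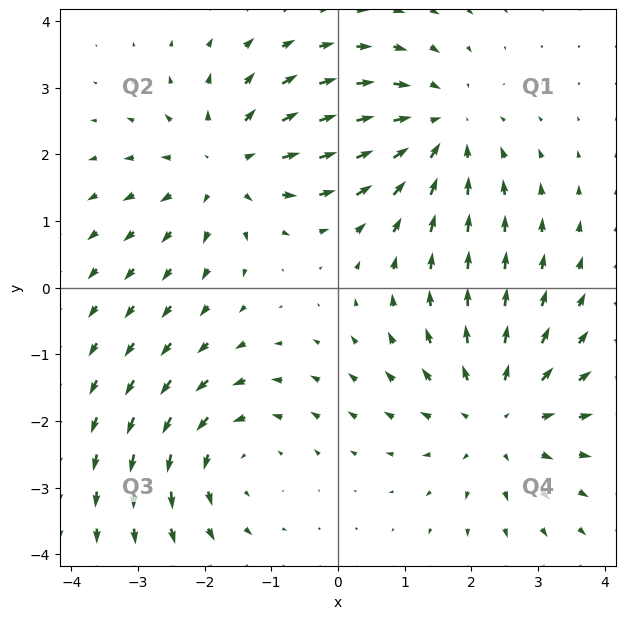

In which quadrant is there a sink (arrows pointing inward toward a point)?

Q1

The sink sits at approximately (1.5, 2.4), which lies in quadrant Q1. The divergence there is about -4, negative as expected for a sink.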